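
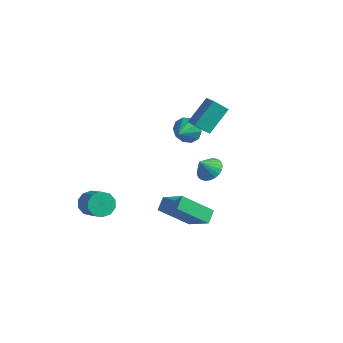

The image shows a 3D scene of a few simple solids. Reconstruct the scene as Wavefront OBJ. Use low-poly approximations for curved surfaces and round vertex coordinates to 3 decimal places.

v -1.807 2.86 1.206
v -1.004 2.288 1.737
v -1.509 4.344 2.355
v -0.706 3.772 2.885
v -1.074 3.248 0.515
v -0.271 2.676 1.045
v -0.776 4.732 1.663
v 0.027 4.16 2.194
v 0.042 2.181 -1.631
v 0.711 1.69 -1.644
v -0.322 1.659 -0.709
v 0.817 1.936 -1.463
v 0.805 2.22 -1.307
v 0.677 2.498 -1.2
v 0.452 2.727 -1.16
v 0.165 2.873 -1.19
v -0.141 2.914 -1.288
v -0.419 2.843 -1.438
v -0.627 2.672 -1.618
v -0.733 2.425 -1.799
v -0.721 2.142 -1.955
v -0.593 1.864 -2.061
v -0.368 1.634 -2.102
v -0.081 1.488 -2.071
v 0.225 1.447 -1.974
v 0.503 1.518 -1.823
v -2.133 3.333 -0.038
v -1.572 3.656 0.558
v -2.047 2.267 0.458
v -2.076 3.708 0.756
v -2.602 3.616 0.651
v -2.948 3.417 0.283
v -2.984 3.185 -0.208
v -2.695 3.011 -0.634
v -2.191 2.959 -0.833
v -1.665 3.051 -0.728
v -1.318 3.25 -0.359
v -1.283 3.482 0.132
v -4.418 -2.913 -2.805
v -4.011 -2.214 -2.762
v -2.775 -3.008 -1.572
v -3.182 -3.707 -1.615
v -4.358 -2.214 -2.401
v -3.122 -3.007 -1.211
v -4.727 -2.48 -2.194
v -3.491 -3.274 -1.005
v -4.979 -2.912 -2.221
v -3.743 -3.706 -1.031
v -5.017 -3.344 -2.47
v -3.781 -4.138 -1.281
v -4.825 -3.612 -2.848
v -3.589 -4.406 -1.658
v -4.478 -3.613 -3.209
v -3.242 -4.406 -2.019
v -4.109 -3.346 -3.415
v -2.873 -4.14 -2.226
v -3.857 -2.914 -3.389
v -2.621 -3.708 -2.199
v -3.819 -2.482 -3.139
v -2.583 -3.276 -1.95
v 0.525 -3.913 -0.011
v 1.922 -4.235 1.078
v 0.383 -3.167 0.392
v 1.779 -3.489 1.481
v 1.841 -2.911 -1.401
v 3.237 -3.233 -0.312
v 1.698 -2.165 -0.998
v 3.095 -2.487 0.091
f 2 4 1
f 5 2 1
f 1 4 3
f 3 5 1
f 2 8 4
f 6 2 5
f 6 8 2
f 4 8 3
f 7 5 3
f 3 8 7
f 7 6 5
f 8 6 7
f 10 9 12
f 10 12 11
f 12 9 13
f 12 13 11
f 13 9 14
f 13 14 11
f 14 9 15
f 14 15 11
f 15 9 16
f 15 16 11
f 16 9 17
f 16 17 11
f 17 9 18
f 17 18 11
f 18 9 19
f 18 19 11
f 19 9 20
f 19 20 11
f 20 9 21
f 20 21 11
f 21 9 22
f 21 22 11
f 22 9 23
f 22 23 11
f 23 9 24
f 23 24 11
f 24 9 25
f 24 25 11
f 25 9 26
f 25 26 11
f 26 9 10
f 26 10 11
f 28 27 30
f 28 30 29
f 30 27 31
f 30 31 29
f 31 27 32
f 31 32 29
f 32 27 33
f 32 33 29
f 33 27 34
f 33 34 29
f 34 27 35
f 34 35 29
f 35 27 36
f 35 36 29
f 36 27 37
f 36 37 29
f 37 27 38
f 37 38 29
f 38 27 28
f 38 28 29
f 40 39 43
f 40 43 41
f 41 43 44
f 41 44 42
f 43 39 45
f 43 45 44
f 44 45 46
f 44 46 42
f 45 39 47
f 45 47 46
f 46 47 48
f 46 48 42
f 47 39 49
f 47 49 48
f 48 49 50
f 48 50 42
f 49 39 51
f 49 51 50
f 50 51 52
f 50 52 42
f 51 39 53
f 51 53 52
f 52 53 54
f 52 54 42
f 53 39 55
f 53 55 54
f 54 55 56
f 54 56 42
f 55 39 57
f 55 57 56
f 56 57 58
f 56 58 42
f 57 39 59
f 57 59 58
f 58 59 60
f 58 60 42
f 59 39 40
f 59 40 60
f 60 40 41
f 60 41 42
f 62 64 61
f 65 62 61
f 61 64 63
f 63 65 61
f 62 68 64
f 66 62 65
f 66 68 62
f 64 68 63
f 67 65 63
f 63 68 67
f 67 66 65
f 68 66 67



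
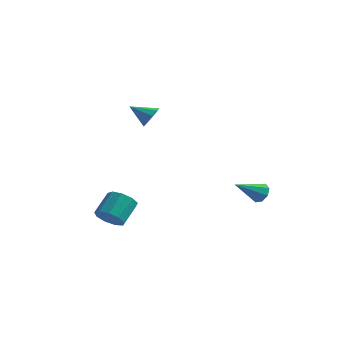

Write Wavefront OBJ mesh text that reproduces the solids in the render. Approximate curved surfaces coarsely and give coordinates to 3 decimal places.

v -2.425 2.384 1.86
v -2.052 1.868 2.196
v -3.495 2.056 2.54
v -2.022 2.291 2.448
v -2.18 2.756 2.425
v -2.452 3.048 2.137
v -2.712 3.029 1.719
v -2.838 2.708 1.367
v -2.77 2.236 1.245
v -2.541 1.833 1.411
v -2.258 1.688 1.787
v -1.744 -2.714 -3.183
v -1.217 -2.334 -3.683
v -1.149 -1.207 -2.758
v -1.676 -1.586 -2.257
v -1.743 -2.194 -3.816
v -1.676 -1.066 -2.891
v -2.27 -2.296 -3.653
v -2.202 -1.169 -2.728
v -2.55 -2.594 -3.269
v -2.483 -1.467 -2.344
v -2.453 -2.948 -2.845
v -2.386 -1.821 -1.92
v -2.024 -3.192 -2.579
v -1.957 -2.065 -1.654
v -1.464 -3.213 -2.595
v -1.397 -2.085 -1.67
v -1.035 -3 -2.886
v -0.967 -1.872 -1.961
v -0.937 -2.653 -3.316
v -0.869 -1.525 -2.391
v 2.66 4.579 -3.145
v 3.147 4.566 -2.714
v 1.86 3.301 -2.275
v 2.785 4.882 -2.583
v 2.35 5.02 -2.782
v 2.097 4.899 -3.192
v 2.173 4.591 -3.575
v 2.535 4.275 -3.706
v 2.97 4.137 -3.507
v 3.224 4.258 -3.097
f 2 1 4
f 2 4 3
f 4 1 5
f 4 5 3
f 5 1 6
f 5 6 3
f 6 1 7
f 6 7 3
f 7 1 8
f 7 8 3
f 8 1 9
f 8 9 3
f 9 1 10
f 9 10 3
f 10 1 11
f 10 11 3
f 11 1 2
f 11 2 3
f 13 12 16
f 13 16 14
f 14 16 17
f 14 17 15
f 16 12 18
f 16 18 17
f 17 18 19
f 17 19 15
f 18 12 20
f 18 20 19
f 19 20 21
f 19 21 15
f 20 12 22
f 20 22 21
f 21 22 23
f 21 23 15
f 22 12 24
f 22 24 23
f 23 24 25
f 23 25 15
f 24 12 26
f 24 26 25
f 25 26 27
f 25 27 15
f 26 12 28
f 26 28 27
f 27 28 29
f 27 29 15
f 28 12 30
f 28 30 29
f 29 30 31
f 29 31 15
f 30 12 13
f 30 13 31
f 31 13 14
f 31 14 15
f 33 32 35
f 33 35 34
f 35 32 36
f 35 36 34
f 36 32 37
f 36 37 34
f 37 32 38
f 37 38 34
f 38 32 39
f 38 39 34
f 39 32 40
f 39 40 34
f 40 32 41
f 40 41 34
f 41 32 33
f 41 33 34



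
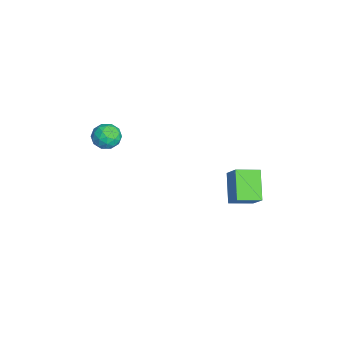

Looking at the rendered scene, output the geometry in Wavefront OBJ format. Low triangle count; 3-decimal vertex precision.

v -1.903 2.798 -1.226
v -1.136 3.077 -0.319
v -2.043 3.859 -1.433
v -1.276 4.138 -0.526
v -0.744 2.762 -2.194
v 0.023 3.041 -1.287
v -0.884 3.823 -2.401
v -0.117 4.102 -1.494
v -2.677 -1.871 0.25
v -2.143 -2.199 0.522
v -3.297 -2.161 1.118
v -2.763 -2.489 1.39
v -2.761 -1.807 1.351
v -2.378 -1.628 0.814
v -3.062 -2.732 0.826
v -2.679 -2.553 0.289
v -2.381 -2.732 0.878
v -2.195 -2.159 1.203
v -3.245 -2.201 0.437
v -3.059 -1.628 0.762
v -2.355 -2.01 0.31
v -3.085 -2.35 1.33
v -3.084 -1.949 1.307
v -2.77 -2.142 1.467
v -2.493 -1.674 0.481
v -2.179 -1.866 0.642
v -2.543 -1.636 1.128
v -3.261 -2.494 0.998
v -2.947 -2.686 1.159
v -2.67 -2.218 0.173
v -2.356 -2.411 0.333
v -2.897 -2.724 0.512
v -2.181 -2.515 0.679
v -2.546 -2.686 1.189
v -2.722 -2.829 0.858
v -2.496 -2.724 0.542
v -2.072 -2.179 0.87
v -2.437 -2.35 1.38
v -2.436 -1.949 1.357
v -2.21 -1.843 1.041
v -2.212 -2.492 1.079
v -3.003 -2.01 0.26
v -3.368 -2.181 0.77
v -3.23 -2.517 0.599
v -3.004 -2.411 0.283
v -2.894 -1.674 0.451
v -3.259 -1.845 0.961
v -2.944 -1.636 1.098
v -2.718 -1.531 0.782
v -3.228 -1.868 0.561
f 2 4 1
f 5 2 1
f 1 4 3
f 3 5 1
f 2 8 4
f 6 2 5
f 6 8 2
f 4 8 3
f 7 5 3
f 3 8 7
f 7 6 5
f 8 6 7
f 9 46 25
f 46 20 49
f 25 49 14
f 46 49 25
f 9 25 21
f 25 14 26
f 21 26 10
f 25 26 21
f 9 21 30
f 21 10 31
f 30 31 16
f 21 31 30
f 9 30 42
f 30 16 45
f 42 45 19
f 30 45 42
f 9 42 46
f 42 19 50
f 46 50 20
f 42 50 46
f 10 26 37
f 26 14 40
f 37 40 18
f 26 40 37
f 14 49 27
f 49 20 48
f 27 48 13
f 49 48 27
f 20 50 47
f 50 19 43
f 47 43 11
f 50 43 47
f 19 45 44
f 45 16 32
f 44 32 15
f 45 32 44
f 16 31 36
f 31 10 33
f 36 33 17
f 31 33 36
f 12 38 24
f 38 18 39
f 24 39 13
f 38 39 24
f 12 24 22
f 24 13 23
f 22 23 11
f 24 23 22
f 12 22 29
f 22 11 28
f 29 28 15
f 22 28 29
f 12 29 34
f 29 15 35
f 34 35 17
f 29 35 34
f 12 34 38
f 34 17 41
f 38 41 18
f 34 41 38
f 13 39 27
f 39 18 40
f 27 40 14
f 39 40 27
f 11 23 47
f 23 13 48
f 47 48 20
f 23 48 47
f 15 28 44
f 28 11 43
f 44 43 19
f 28 43 44
f 17 35 36
f 35 15 32
f 36 32 16
f 35 32 36
f 18 41 37
f 41 17 33
f 37 33 10
f 41 33 37



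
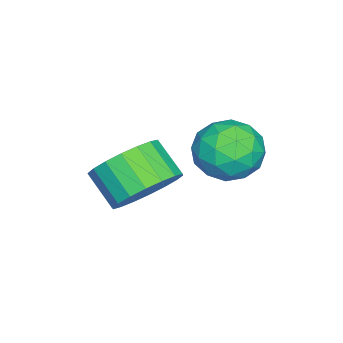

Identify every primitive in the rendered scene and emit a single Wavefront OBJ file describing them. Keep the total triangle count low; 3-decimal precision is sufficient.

v -0.468 -3.219 2.486
v 0.211 -3.015 3.134
v -0.234 -3.776 3.841
v -0.912 -3.981 3.194
v -0.101 -2.74 3.233
v -0.546 -3.501 3.94
v -0.486 -2.561 3.185
v -0.93 -3.322 3.892
v -0.867 -2.512 2.998
v -1.311 -3.273 3.705
v -1.169 -2.603 2.71
v -1.613 -3.364 3.417
v -1.332 -2.816 2.377
v -1.777 -3.577 3.084
v -1.324 -3.109 2.067
v -1.769 -3.87 2.774
v -1.146 -3.424 1.839
v -1.591 -4.185 2.546
v -0.834 -3.699 1.74
v -1.279 -4.46 2.447
v -0.45 -3.878 1.788
v -0.894 -4.639 2.495
v -0.069 -3.927 1.975
v -0.513 -4.688 2.682
v 0.233 -3.836 2.263
v -0.211 -4.597 2.97
v 0.397 -3.623 2.596
v -0.048 -4.384 3.303
v 0.389 -3.33 2.906
v -0.056 -4.091 3.613
v -2.132 -1.307 4.116
v -1.315 -0.991 3.819
v -2.105 -2.369 3.061
v -1.288 -2.053 2.764
v -1.351 -2.47 3.588
v -1.368 -1.813 4.24
v -2.052 -1.547 2.64
v -2.069 -0.89 3.292
v -1.266 -1.139 2.907
v -0.832 -1.71 3.492
v -2.588 -1.65 3.388
v -2.154 -2.221 3.973
v -1.726 -1.056 4.06
v -1.694 -2.304 2.82
v -1.731 -2.549 3.304
v -1.251 -2.363 3.129
v -1.757 -1.539 4.307
v -1.277 -1.353 4.133
v -1.298 -2.223 3.997
v -2.143 -2.007 2.747
v -1.663 -1.821 2.573
v -2.169 -0.997 3.751
v -1.689 -0.811 3.576
v -2.122 -1.137 2.883
v -1.217 -0.957 3.349
v -1.201 -1.581 2.729
v -1.65 -1.284 2.657
v -1.66 -0.898 3.04
v -0.962 -1.292 3.693
v -0.946 -1.917 3.073
v -0.983 -2.162 3.558
v -0.993 -1.776 3.941
v -0.933 -1.379 3.157
v -2.474 -1.443 3.807
v -2.458 -2.068 3.187
v -2.427 -1.584 2.939
v -2.437 -1.198 3.322
v -2.219 -1.779 4.151
v -2.203 -2.403 3.531
v -1.76 -2.462 3.84
v -1.77 -2.076 4.223
v -2.487 -1.981 3.723
f 2 1 5
f 2 5 3
f 3 5 6
f 3 6 4
f 5 1 7
f 5 7 6
f 6 7 8
f 6 8 4
f 7 1 9
f 7 9 8
f 8 9 10
f 8 10 4
f 9 1 11
f 9 11 10
f 10 11 12
f 10 12 4
f 11 1 13
f 11 13 12
f 12 13 14
f 12 14 4
f 13 1 15
f 13 15 14
f 14 15 16
f 14 16 4
f 15 1 17
f 15 17 16
f 16 17 18
f 16 18 4
f 17 1 19
f 17 19 18
f 18 19 20
f 18 20 4
f 19 1 21
f 19 21 20
f 20 21 22
f 20 22 4
f 21 1 23
f 21 23 22
f 22 23 24
f 22 24 4
f 23 1 25
f 23 25 24
f 24 25 26
f 24 26 4
f 25 1 27
f 25 27 26
f 26 27 28
f 26 28 4
f 27 1 29
f 27 29 28
f 28 29 30
f 28 30 4
f 29 1 2
f 29 2 30
f 30 2 3
f 30 3 4
f 31 68 47
f 68 42 71
f 47 71 36
f 68 71 47
f 31 47 43
f 47 36 48
f 43 48 32
f 47 48 43
f 31 43 52
f 43 32 53
f 52 53 38
f 43 53 52
f 31 52 64
f 52 38 67
f 64 67 41
f 52 67 64
f 31 64 68
f 64 41 72
f 68 72 42
f 64 72 68
f 32 48 59
f 48 36 62
f 59 62 40
f 48 62 59
f 36 71 49
f 71 42 70
f 49 70 35
f 71 70 49
f 42 72 69
f 72 41 65
f 69 65 33
f 72 65 69
f 41 67 66
f 67 38 54
f 66 54 37
f 67 54 66
f 38 53 58
f 53 32 55
f 58 55 39
f 53 55 58
f 34 60 46
f 60 40 61
f 46 61 35
f 60 61 46
f 34 46 44
f 46 35 45
f 44 45 33
f 46 45 44
f 34 44 51
f 44 33 50
f 51 50 37
f 44 50 51
f 34 51 56
f 51 37 57
f 56 57 39
f 51 57 56
f 34 56 60
f 56 39 63
f 60 63 40
f 56 63 60
f 35 61 49
f 61 40 62
f 49 62 36
f 61 62 49
f 33 45 69
f 45 35 70
f 69 70 42
f 45 70 69
f 37 50 66
f 50 33 65
f 66 65 41
f 50 65 66
f 39 57 58
f 57 37 54
f 58 54 38
f 57 54 58
f 40 63 59
f 63 39 55
f 59 55 32
f 63 55 59



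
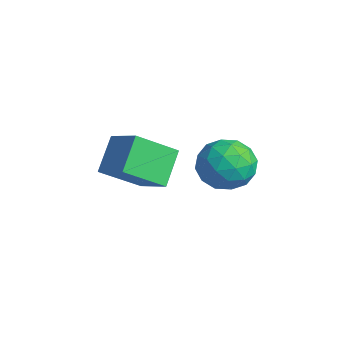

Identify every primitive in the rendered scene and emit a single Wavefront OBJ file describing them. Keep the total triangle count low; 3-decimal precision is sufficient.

v -1.15 -1.37 -0.793
v -0.715 -1.878 -0.572
v -1.545 -2.062 -1.608
v -1.11 -2.57 -1.387
v -1.655 -2.374 -0.986
v -1.411 -1.946 -0.482
v -0.849 -1.994 -1.698
v -0.605 -1.566 -1.194
v -0.529 -2.264 -1.131
v -1.027 -2.498 -0.691
v -1.233 -1.442 -1.489
v -1.731 -1.676 -1.049
v -0.898 -1.563 -0.611
v -1.362 -2.377 -1.569
v -1.682 -2.261 -1.333
v -1.426 -2.56 -1.204
v -1.307 -1.603 -0.558
v -1.051 -1.902 -0.428
v -1.603 -2.193 -0.672
v -1.209 -2.038 -1.752
v -0.953 -2.337 -1.622
v -0.834 -1.38 -0.976
v -0.578 -1.679 -0.847
v -0.657 -1.747 -1.508
v -0.533 -2.089 -0.81
v -0.765 -2.496 -1.289
v -0.612 -2.157 -1.472
v -0.469 -1.905 -1.175
v -0.826 -2.227 -0.551
v -1.058 -2.633 -1.03
v -1.378 -2.518 -0.794
v -1.234 -2.266 -0.498
v -0.716 -2.453 -0.88
v -1.202 -1.307 -1.15
v -1.434 -1.713 -1.629
v -1.026 -1.674 -1.682
v -0.882 -1.422 -1.386
v -1.495 -1.444 -0.891
v -1.727 -1.851 -1.37
v -1.791 -2.035 -1.005
v -1.648 -1.783 -0.708
v -1.544 -1.487 -1.3
v -3.923 -2.256 -2.269
v -4.092 -3.228 -1.569
v -3.069 -2.07 -1.804
v -3.238 -3.042 -1.104
v -3.422 -2.838 -2.956
v -3.591 -3.81 -2.256
v -2.568 -2.652 -2.491
v -2.737 -3.624 -1.791
f 1 38 17
f 38 12 41
f 17 41 6
f 38 41 17
f 1 17 13
f 17 6 18
f 13 18 2
f 17 18 13
f 1 13 22
f 13 2 23
f 22 23 8
f 13 23 22
f 1 22 34
f 22 8 37
f 34 37 11
f 22 37 34
f 1 34 38
f 34 11 42
f 38 42 12
f 34 42 38
f 2 18 29
f 18 6 32
f 29 32 10
f 18 32 29
f 6 41 19
f 41 12 40
f 19 40 5
f 41 40 19
f 12 42 39
f 42 11 35
f 39 35 3
f 42 35 39
f 11 37 36
f 37 8 24
f 36 24 7
f 37 24 36
f 8 23 28
f 23 2 25
f 28 25 9
f 23 25 28
f 4 30 16
f 30 10 31
f 16 31 5
f 30 31 16
f 4 16 14
f 16 5 15
f 14 15 3
f 16 15 14
f 4 14 21
f 14 3 20
f 21 20 7
f 14 20 21
f 4 21 26
f 21 7 27
f 26 27 9
f 21 27 26
f 4 26 30
f 26 9 33
f 30 33 10
f 26 33 30
f 5 31 19
f 31 10 32
f 19 32 6
f 31 32 19
f 3 15 39
f 15 5 40
f 39 40 12
f 15 40 39
f 7 20 36
f 20 3 35
f 36 35 11
f 20 35 36
f 9 27 28
f 27 7 24
f 28 24 8
f 27 24 28
f 10 33 29
f 33 9 25
f 29 25 2
f 33 25 29
f 44 46 43
f 47 44 43
f 43 46 45
f 45 47 43
f 44 50 46
f 48 44 47
f 48 50 44
f 46 50 45
f 49 47 45
f 45 50 49
f 49 48 47
f 50 48 49



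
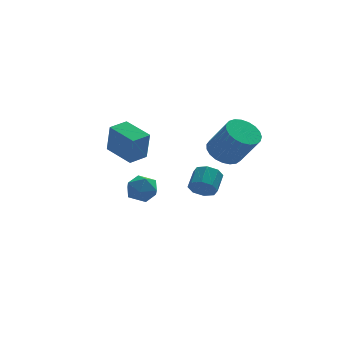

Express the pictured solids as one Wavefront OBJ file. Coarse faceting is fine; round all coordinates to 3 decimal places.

v 2.532 -1.873 1.689
v 3.293 -2.29 1.134
v 4.089 -3.184 2.896
v 3.328 -2.767 3.451
v 3.463 -1.913 1.249
v 4.258 -2.807 3.011
v 3.471 -1.53 1.439
v 4.266 -2.424 3.201
v 3.317 -1.206 1.673
v 4.112 -2.1 3.435
v 3.027 -0.997 1.91
v 3.823 -1.891 3.672
v 2.652 -0.94 2.108
v 3.447 -1.834 3.87
v 2.256 -1.044 2.234
v 3.051 -1.938 3.996
v 1.908 -1.291 2.266
v 2.703 -2.185 4.028
v 1.668 -1.639 2.198
v 2.463 -2.533 3.96
v 1.577 -2.028 2.042
v 2.372 -2.922 3.804
v 1.651 -2.389 1.825
v 2.447 -3.283 3.587
v 1.878 -2.662 1.584
v 2.674 -3.556 3.346
v 2.218 -2.798 1.362
v 3.013 -3.692 3.124
v 2.612 -2.774 1.196
v 3.408 -3.668 2.958
v 2.993 -2.594 1.115
v 3.788 -3.488 2.877
v -3.318 -0.577 1.901
v -3.214 -0.924 3.624
v -2.339 -0.015 1.956
v -2.235 -0.362 3.678
v -2.425 -2.098 1.542
v -2.321 -2.445 3.264
v -1.446 -1.536 1.596
v -1.342 -1.883 3.319
v -1.286 4.323 -3.641
v -0.289 4.513 -3.736
v -0.951 2.747 -3.284
v 0.046 2.937 -3.379
v -0.477 3.333 -2.598
v -0.684 4.307 -2.818
v -0.556 2.953 -4.202
v -0.763 3.927 -4.422
v 0.162 3.667 -4.082
v 0.212 3.902 -3.091
v -1.452 3.358 -3.929
v -1.402 3.593 -2.938
v 0.944 -3.764 0.112
v 1.326 -4.261 0.576
v 1.858 -3.313 1.153
v 1.476 -2.816 0.688
v 1.632 -4.13 0.08
v 2.163 -3.182 0.657
v 1.535 -3.786 -0.397
v 2.066 -2.838 0.179
v 1.092 -3.428 -0.577
v 1.623 -2.48 -0
v 0.562 -3.267 -0.353
v 1.094 -2.319 0.224
v 0.257 -3.398 0.143
v 0.788 -2.45 0.72
v 0.354 -3.742 0.621
v 0.885 -2.794 1.197
v 0.797 -4.1 0.8
v 1.328 -3.152 1.377
f 2 1 5
f 2 5 3
f 3 5 6
f 3 6 4
f 5 1 7
f 5 7 6
f 6 7 8
f 6 8 4
f 7 1 9
f 7 9 8
f 8 9 10
f 8 10 4
f 9 1 11
f 9 11 10
f 10 11 12
f 10 12 4
f 11 1 13
f 11 13 12
f 12 13 14
f 12 14 4
f 13 1 15
f 13 15 14
f 14 15 16
f 14 16 4
f 15 1 17
f 15 17 16
f 16 17 18
f 16 18 4
f 17 1 19
f 17 19 18
f 18 19 20
f 18 20 4
f 19 1 21
f 19 21 20
f 20 21 22
f 20 22 4
f 21 1 23
f 21 23 22
f 22 23 24
f 22 24 4
f 23 1 25
f 23 25 24
f 24 25 26
f 24 26 4
f 25 1 27
f 25 27 26
f 26 27 28
f 26 28 4
f 27 1 29
f 27 29 28
f 28 29 30
f 28 30 4
f 29 1 31
f 29 31 30
f 30 31 32
f 30 32 4
f 31 1 2
f 31 2 32
f 32 2 3
f 32 3 4
f 34 36 33
f 37 34 33
f 33 36 35
f 35 37 33
f 34 40 36
f 38 34 37
f 38 40 34
f 36 40 35
f 39 37 35
f 35 40 39
f 39 38 37
f 40 38 39
f 41 52 46
f 41 46 42
f 41 42 48
f 41 48 51
f 41 51 52
f 42 46 50
f 46 52 45
f 52 51 43
f 51 48 47
f 48 42 49
f 44 50 45
f 44 45 43
f 44 43 47
f 44 47 49
f 44 49 50
f 45 50 46
f 43 45 52
f 47 43 51
f 49 47 48
f 50 49 42
f 54 53 57
f 54 57 55
f 55 57 58
f 55 58 56
f 57 53 59
f 57 59 58
f 58 59 60
f 58 60 56
f 59 53 61
f 59 61 60
f 60 61 62
f 60 62 56
f 61 53 63
f 61 63 62
f 62 63 64
f 62 64 56
f 63 53 65
f 63 65 64
f 64 65 66
f 64 66 56
f 65 53 67
f 65 67 66
f 66 67 68
f 66 68 56
f 67 53 69
f 67 69 68
f 68 69 70
f 68 70 56
f 69 53 54
f 69 54 70
f 70 54 55
f 70 55 56



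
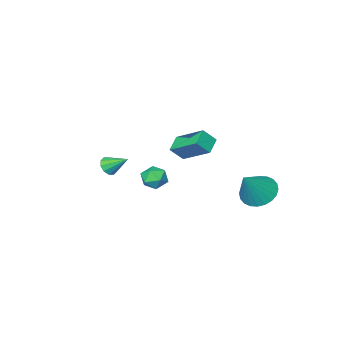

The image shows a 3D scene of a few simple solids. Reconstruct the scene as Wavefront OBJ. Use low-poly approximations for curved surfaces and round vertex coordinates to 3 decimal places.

v -2.718 -2.736 -1.38
v -3.172 -1.026 -0.286
v -1.908 -2.22 -1.851
v -2.362 -0.51 -0.757
v -2.078 -3.05 -0.623
v -2.532 -1.34 0.471
v -1.268 -2.534 -1.094
v -1.722 -0.824 -0
v 1.559 -4.007 -2.049
v 1.945 -4.18 -1.596
v 1.061 -2.973 -1.231
v 2.126 -3.921 -1.813
v 2.09 -3.695 -2.121
v 1.851 -3.589 -2.401
v 1.501 -3.642 -2.547
v 1.173 -3.835 -2.502
v 0.992 -4.094 -2.285
v 1.028 -4.32 -1.977
v 1.267 -4.426 -1.697
v 1.617 -4.373 -1.551
v -2.782 3.004 -2.12
v -1.948 2.898 -2.765
v -1.538 3.316 -0.56
v -2.018 3.305 -2.79
v -2.205 3.666 -2.713
v -2.48 3.926 -2.546
v -2.801 4.046 -2.314
v -3.119 4.007 -2.053
v -3.385 3.815 -1.801
v -3.56 3.5 -1.598
v -3.617 3.109 -1.475
v -3.547 2.703 -1.45
v -3.36 2.342 -1.527
v -3.085 2.082 -1.694
v -2.764 1.962 -1.926
v -2.446 2.001 -2.187
v -2.179 2.192 -2.439
v -2.004 2.507 -2.641
v 2.5 2.583 0.18
v 3.181 2.515 -0.143
v 2.759 1.645 0.923
v 3.44 1.577 0.6
v 3.284 2.18 1.03
v 3.124 2.76 0.571
v 2.816 1.4 0.209
v 2.656 1.98 -0.25
v 3.377 1.784 -0.125
v 3.666 2.266 0.382
v 2.274 1.894 0.398
v 2.563 2.376 0.905
f 2 4 1
f 5 2 1
f 1 4 3
f 3 5 1
f 2 8 4
f 6 2 5
f 6 8 2
f 4 8 3
f 7 5 3
f 3 8 7
f 7 6 5
f 8 6 7
f 10 9 12
f 10 12 11
f 12 9 13
f 12 13 11
f 13 9 14
f 13 14 11
f 14 9 15
f 14 15 11
f 15 9 16
f 15 16 11
f 16 9 17
f 16 17 11
f 17 9 18
f 17 18 11
f 18 9 19
f 18 19 11
f 19 9 20
f 19 20 11
f 20 9 10
f 20 10 11
f 22 21 24
f 22 24 23
f 24 21 25
f 24 25 23
f 25 21 26
f 25 26 23
f 26 21 27
f 26 27 23
f 27 21 28
f 27 28 23
f 28 21 29
f 28 29 23
f 29 21 30
f 29 30 23
f 30 21 31
f 30 31 23
f 31 21 32
f 31 32 23
f 32 21 33
f 32 33 23
f 33 21 34
f 33 34 23
f 34 21 35
f 34 35 23
f 35 21 36
f 35 36 23
f 36 21 37
f 36 37 23
f 37 21 38
f 37 38 23
f 38 21 22
f 38 22 23
f 39 50 44
f 39 44 40
f 39 40 46
f 39 46 49
f 39 49 50
f 40 44 48
f 44 50 43
f 50 49 41
f 49 46 45
f 46 40 47
f 42 48 43
f 42 43 41
f 42 41 45
f 42 45 47
f 42 47 48
f 43 48 44
f 41 43 50
f 45 41 49
f 47 45 46
f 48 47 40



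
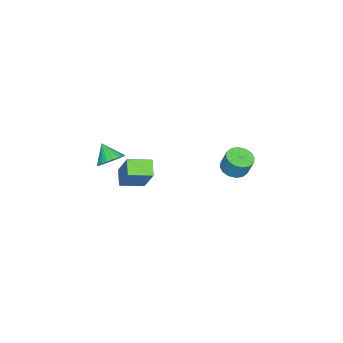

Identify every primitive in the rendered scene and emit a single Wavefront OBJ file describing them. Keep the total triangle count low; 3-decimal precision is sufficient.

v 0.883 -3.279 0.04
v 1.736 -2.395 1.793
v 0.143 -2.08 -0.204
v 0.996 -1.196 1.548
v 1.724 -2.884 -0.568
v 2.577 -2 1.184
v 0.984 -1.685 -0.813
v 1.837 -0.801 0.94
v 1.592 3.715 2.67
v 2.371 3.68 2.544
v 2.567 4.09 3.644
v 1.788 4.125 3.77
v 2.261 4.055 2.424
v 2.457 4.465 3.524
v 1.972 4.339 2.37
v 2.168 4.749 3.47
v 1.581 4.456 2.396
v 1.777 4.866 3.496
v 1.193 4.374 2.496
v 1.389 4.784 3.596
v 0.912 4.116 2.642
v 1.108 4.526 3.742
v 0.813 3.75 2.796
v 1.009 4.16 3.896
v 0.923 3.375 2.916
v 1.119 3.785 4.016
v 1.212 3.091 2.97
v 1.408 3.501 4.07
v 1.603 2.974 2.944
v 1.799 3.384 4.044
v 1.991 3.056 2.844
v 2.187 3.466 3.944
v 2.272 3.314 2.698
v 2.468 3.724 3.798
v 1.456 -3.448 1.179
v 2.178 -3.387 1.624
v 0.964 -4.212 2.081
v 1.972 -3.099 1.757
v 1.665 -2.879 1.775
v 1.316 -2.772 1.675
v 0.995 -2.799 1.477
v 0.765 -2.955 1.22
v 0.672 -3.208 0.955
v 0.734 -3.509 0.734
v 0.94 -3.798 0.601
v 1.247 -4.017 0.583
v 1.596 -4.124 0.683
v 1.917 -4.097 0.881
v 2.147 -3.942 1.138
v 2.24 -3.688 1.403
f 2 4 1
f 5 2 1
f 1 4 3
f 3 5 1
f 2 8 4
f 6 2 5
f 6 8 2
f 4 8 3
f 7 5 3
f 3 8 7
f 7 6 5
f 8 6 7
f 10 9 13
f 10 13 11
f 11 13 14
f 11 14 12
f 13 9 15
f 13 15 14
f 14 15 16
f 14 16 12
f 15 9 17
f 15 17 16
f 16 17 18
f 16 18 12
f 17 9 19
f 17 19 18
f 18 19 20
f 18 20 12
f 19 9 21
f 19 21 20
f 20 21 22
f 20 22 12
f 21 9 23
f 21 23 22
f 22 23 24
f 22 24 12
f 23 9 25
f 23 25 24
f 24 25 26
f 24 26 12
f 25 9 27
f 25 27 26
f 26 27 28
f 26 28 12
f 27 9 29
f 27 29 28
f 28 29 30
f 28 30 12
f 29 9 31
f 29 31 30
f 30 31 32
f 30 32 12
f 31 9 33
f 31 33 32
f 32 33 34
f 32 34 12
f 33 9 10
f 33 10 34
f 34 10 11
f 34 11 12
f 36 35 38
f 36 38 37
f 38 35 39
f 38 39 37
f 39 35 40
f 39 40 37
f 40 35 41
f 40 41 37
f 41 35 42
f 41 42 37
f 42 35 43
f 42 43 37
f 43 35 44
f 43 44 37
f 44 35 45
f 44 45 37
f 45 35 46
f 45 46 37
f 46 35 47
f 46 47 37
f 47 35 48
f 47 48 37
f 48 35 49
f 48 49 37
f 49 35 50
f 49 50 37
f 50 35 36
f 50 36 37



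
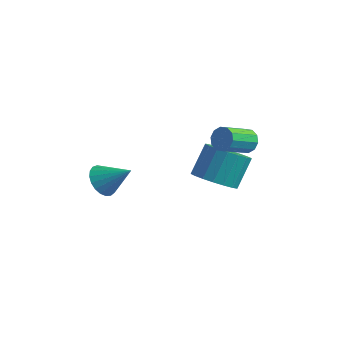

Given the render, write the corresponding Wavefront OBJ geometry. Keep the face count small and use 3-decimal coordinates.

v -4.427 -2.184 2.34
v -4.004 -1.99 1.701
v -3.293 -1.816 3.2
v -4.152 -1.706 1.774
v -4.347 -1.505 1.945
v -4.556 -1.42 2.184
v -4.743 -1.468 2.45
v -4.875 -1.64 2.697
v -4.929 -1.906 2.882
v -4.897 -2.22 2.974
v -4.783 -2.527 2.955
v -4.608 -2.776 2.831
v -4.401 -2.922 2.621
v -4.199 -2.94 2.363
v -4.036 -2.828 2.101
v -3.941 -2.604 1.88
v -3.93 -2.308 1.738
v -2.021 1.95 1.043
v -1.535 1.211 1.57
v -1.513 2.151 2.865
v -1.999 2.89 2.337
v -1.189 1.452 1.39
v -1.167 2.391 2.685
v -1.008 1.791 1.14
v -0.986 2.731 2.435
v -1.028 2.162 0.872
v -1.005 3.102 2.166
v -1.244 2.491 0.637
v -1.222 3.431 1.932
v -1.614 2.713 0.482
v -1.592 3.652 1.777
v -2.065 2.783 0.439
v -2.043 3.723 1.734
v -2.507 2.689 0.515
v -2.485 3.629 1.81
v -2.853 2.449 0.695
v -2.831 3.388 1.99
v -3.034 2.109 0.945
v -3.012 3.049 2.24
v -3.015 1.738 1.214
v -2.992 2.678 2.508
v -2.798 1.409 1.448
v -2.776 2.349 2.743
v -2.428 1.188 1.603
v -2.406 2.127 2.898
v -1.977 1.117 1.646
v -1.955 2.057 2.941
v -1.2 3.026 3.195
v -0.909 2.724 2.752
v -1.229 1.432 3.422
v -1.52 1.734 3.865
v -0.659 2.802 3.023
v -0.979 1.511 3.693
v -0.615 2.966 3.36
v -0.936 1.674 4.03
v -0.795 3.153 3.634
v -1.116 1.861 4.303
v -1.129 3.291 3.74
v -1.45 1.999 4.41
v -1.491 3.328 3.638
v -1.811 2.036 4.308
v -1.741 3.249 3.367
v -2.061 1.958 4.037
v -1.784 3.086 3.03
v -2.105 1.794 3.7
v -1.604 2.899 2.757
v -1.925 1.607 3.426
v -1.27 2.761 2.65
v -1.591 1.469 3.32
f 2 1 4
f 2 4 3
f 4 1 5
f 4 5 3
f 5 1 6
f 5 6 3
f 6 1 7
f 6 7 3
f 7 1 8
f 7 8 3
f 8 1 9
f 8 9 3
f 9 1 10
f 9 10 3
f 10 1 11
f 10 11 3
f 11 1 12
f 11 12 3
f 12 1 13
f 12 13 3
f 13 1 14
f 13 14 3
f 14 1 15
f 14 15 3
f 15 1 16
f 15 16 3
f 16 1 17
f 16 17 3
f 17 1 2
f 17 2 3
f 19 18 22
f 19 22 20
f 20 22 23
f 20 23 21
f 22 18 24
f 22 24 23
f 23 24 25
f 23 25 21
f 24 18 26
f 24 26 25
f 25 26 27
f 25 27 21
f 26 18 28
f 26 28 27
f 27 28 29
f 27 29 21
f 28 18 30
f 28 30 29
f 29 30 31
f 29 31 21
f 30 18 32
f 30 32 31
f 31 32 33
f 31 33 21
f 32 18 34
f 32 34 33
f 33 34 35
f 33 35 21
f 34 18 36
f 34 36 35
f 35 36 37
f 35 37 21
f 36 18 38
f 36 38 37
f 37 38 39
f 37 39 21
f 38 18 40
f 38 40 39
f 39 40 41
f 39 41 21
f 40 18 42
f 40 42 41
f 41 42 43
f 41 43 21
f 42 18 44
f 42 44 43
f 43 44 45
f 43 45 21
f 44 18 46
f 44 46 45
f 45 46 47
f 45 47 21
f 46 18 19
f 46 19 47
f 47 19 20
f 47 20 21
f 49 48 52
f 49 52 50
f 50 52 53
f 50 53 51
f 52 48 54
f 52 54 53
f 53 54 55
f 53 55 51
f 54 48 56
f 54 56 55
f 55 56 57
f 55 57 51
f 56 48 58
f 56 58 57
f 57 58 59
f 57 59 51
f 58 48 60
f 58 60 59
f 59 60 61
f 59 61 51
f 60 48 62
f 60 62 61
f 61 62 63
f 61 63 51
f 62 48 64
f 62 64 63
f 63 64 65
f 63 65 51
f 64 48 66
f 64 66 65
f 65 66 67
f 65 67 51
f 66 48 68
f 66 68 67
f 67 68 69
f 67 69 51
f 68 48 49
f 68 49 69
f 69 49 50
f 69 50 51



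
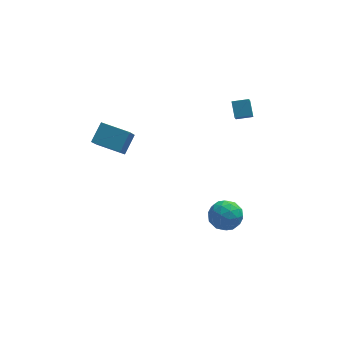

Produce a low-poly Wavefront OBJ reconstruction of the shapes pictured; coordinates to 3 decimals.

v 3.621 1.032 2.053
v 3.46 0.439 2.725
v 3.565 1.764 2.686
v 3.404 1.172 3.358
v 4.476 0.968 2.202
v 4.315 0.376 2.874
v 4.42 1.701 2.835
v 4.259 1.108 3.507
v 2.535 -2.169 -2.231
v 3.192 -2.799 -2.398
v 1.948 -3.061 -1.182
v 2.605 -3.691 -1.349
v 2.826 -2.886 -0.949
v 3.189 -2.335 -1.598
v 1.951 -3.525 -1.982
v 2.314 -2.974 -2.631
v 2.831 -3.637 -2.245
v 3.372 -3.242 -1.606
v 1.768 -2.618 -1.974
v 2.309 -2.223 -1.335
v 2.915 -2.406 -2.407
v 2.225 -3.454 -1.173
v 2.355 -2.982 -0.938
v 2.741 -3.352 -1.037
v 2.913 -2.133 -1.936
v 3.3 -2.503 -2.034
v 3.084 -2.555 -1.183
v 1.84 -3.357 -1.546
v 2.227 -3.727 -1.644
v 2.399 -2.508 -2.543
v 2.785 -2.878 -2.642
v 2.056 -3.305 -2.397
v 3.089 -3.268 -2.415
v 2.744 -3.793 -1.798
v 2.36 -3.695 -2.17
v 2.573 -3.371 -2.552
v 3.407 -3.036 -2.039
v 3.062 -3.561 -1.423
v 3.192 -3.088 -1.188
v 3.405 -2.764 -1.569
v 3.195 -3.529 -1.949
v 2.078 -2.299 -2.157
v 1.733 -2.824 -1.541
v 1.735 -3.096 -2.011
v 1.948 -2.772 -2.392
v 2.396 -2.067 -1.782
v 2.051 -2.592 -1.165
v 2.567 -2.489 -1.028
v 2.78 -2.165 -1.41
v 1.945 -2.331 -1.631
v -3.406 -0.038 1.823
v -3.71 -0.919 2.881
v -2.846 0.702 2.6
v -3.15 -0.179 3.658
v -2.09 -0.781 1.582
v -2.394 -1.662 2.64
v -1.53 -0.041 2.359
v -1.834 -0.922 3.417
f 2 4 1
f 5 2 1
f 1 4 3
f 3 5 1
f 2 8 4
f 6 2 5
f 6 8 2
f 4 8 3
f 7 5 3
f 3 8 7
f 7 6 5
f 8 6 7
f 9 46 25
f 46 20 49
f 25 49 14
f 46 49 25
f 9 25 21
f 25 14 26
f 21 26 10
f 25 26 21
f 9 21 30
f 21 10 31
f 30 31 16
f 21 31 30
f 9 30 42
f 30 16 45
f 42 45 19
f 30 45 42
f 9 42 46
f 42 19 50
f 46 50 20
f 42 50 46
f 10 26 37
f 26 14 40
f 37 40 18
f 26 40 37
f 14 49 27
f 49 20 48
f 27 48 13
f 49 48 27
f 20 50 47
f 50 19 43
f 47 43 11
f 50 43 47
f 19 45 44
f 45 16 32
f 44 32 15
f 45 32 44
f 16 31 36
f 31 10 33
f 36 33 17
f 31 33 36
f 12 38 24
f 38 18 39
f 24 39 13
f 38 39 24
f 12 24 22
f 24 13 23
f 22 23 11
f 24 23 22
f 12 22 29
f 22 11 28
f 29 28 15
f 22 28 29
f 12 29 34
f 29 15 35
f 34 35 17
f 29 35 34
f 12 34 38
f 34 17 41
f 38 41 18
f 34 41 38
f 13 39 27
f 39 18 40
f 27 40 14
f 39 40 27
f 11 23 47
f 23 13 48
f 47 48 20
f 23 48 47
f 15 28 44
f 28 11 43
f 44 43 19
f 28 43 44
f 17 35 36
f 35 15 32
f 36 32 16
f 35 32 36
f 18 41 37
f 41 17 33
f 37 33 10
f 41 33 37
f 52 54 51
f 55 52 51
f 51 54 53
f 53 55 51
f 52 58 54
f 56 52 55
f 56 58 52
f 54 58 53
f 57 55 53
f 53 58 57
f 57 56 55
f 58 56 57



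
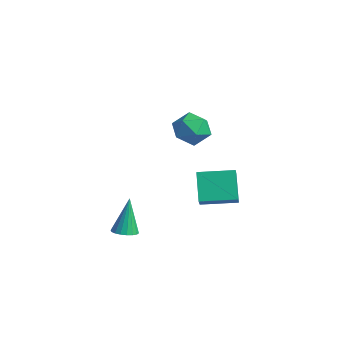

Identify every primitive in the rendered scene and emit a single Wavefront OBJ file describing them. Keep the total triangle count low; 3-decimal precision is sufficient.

v -1.755 -2.964 -3.929
v -1.059 -2.949 -3.793
v -2.165 -2.376 -1.891
v -1.118 -2.654 -3.89
v -1.303 -2.42 -3.995
v -1.579 -2.295 -4.086
v -1.889 -2.302 -4.147
v -2.172 -2.44 -4.164
v -2.373 -2.682 -4.135
v -2.452 -2.979 -4.064
v -2.393 -3.274 -3.967
v -2.207 -3.508 -3.863
v -1.932 -3.633 -3.771
v -1.622 -3.627 -3.711
v -1.339 -3.488 -3.694
v -1.137 -3.247 -3.723
v -2.315 1.996 -3.835
v -3.448 2.659 -2.42
v -3.014 2.575 -4.666
v -4.147 3.237 -3.25
v -1.133 3.663 -3.67
v -2.266 4.325 -2.254
v -1.832 4.241 -4.5
v -2.965 4.904 -3.085
v -1.763 2.085 2.473
v -0.813 1.675 2.06
v -2.467 0.425 2.5
v -1.517 0.015 2.087
v -1.545 0.418 3.126
v -1.11 1.444 3.109
v -2.17 0.656 1.451
v -1.735 1.682 1.434
v -1.064 0.792 1.428
v -0.678 0.645 2.463
v -2.602 1.455 2.097
v -2.216 1.308 3.132
f 2 1 4
f 2 4 3
f 4 1 5
f 4 5 3
f 5 1 6
f 5 6 3
f 6 1 7
f 6 7 3
f 7 1 8
f 7 8 3
f 8 1 9
f 8 9 3
f 9 1 10
f 9 10 3
f 10 1 11
f 10 11 3
f 11 1 12
f 11 12 3
f 12 1 13
f 12 13 3
f 13 1 14
f 13 14 3
f 14 1 15
f 14 15 3
f 15 1 16
f 15 16 3
f 16 1 2
f 16 2 3
f 18 20 17
f 21 18 17
f 17 20 19
f 19 21 17
f 18 24 20
f 22 18 21
f 22 24 18
f 20 24 19
f 23 21 19
f 19 24 23
f 23 22 21
f 24 22 23
f 25 36 30
f 25 30 26
f 25 26 32
f 25 32 35
f 25 35 36
f 26 30 34
f 30 36 29
f 36 35 27
f 35 32 31
f 32 26 33
f 28 34 29
f 28 29 27
f 28 27 31
f 28 31 33
f 28 33 34
f 29 34 30
f 27 29 36
f 31 27 35
f 33 31 32
f 34 33 26



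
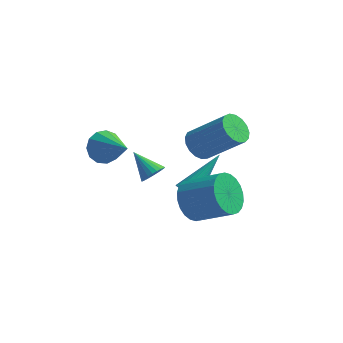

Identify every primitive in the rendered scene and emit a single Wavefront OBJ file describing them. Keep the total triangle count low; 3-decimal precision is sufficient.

v 2.07 2.606 -3.676
v 2.55 2.535 -3.913
v 2.93 4.094 -2.384
v 2.45 2.708 -4.046
v 2.275 2.861 -4.106
v 2.059 2.964 -4.081
v 1.846 2.996 -3.975
v 1.676 2.95 -3.811
v 1.585 2.837 -3.619
v 1.59 2.678 -3.439
v 1.69 2.504 -3.306
v 1.865 2.351 -3.247
v 2.081 2.248 -3.272
v 2.295 2.217 -3.377
v 2.464 2.262 -3.542
v 2.555 2.375 -3.733
v 0.897 2.065 -2.476
v 1.224 2.011 -2.037
v -0.037 2.515 -1.724
v 1.27 2.211 -2.099
v 1.26 2.389 -2.218
v 1.194 2.517 -2.377
v 1.083 2.577 -2.551
v 0.944 2.559 -2.713
v 0.797 2.466 -2.839
v 0.666 2.311 -2.91
v 0.57 2.119 -2.915
v 0.523 1.919 -2.852
v 0.534 1.741 -2.733
v 0.6 1.613 -2.574
v 0.711 1.553 -2.4
v 0.85 1.571 -2.238
v 0.996 1.664 -2.112
v 1.128 1.819 -2.041
v 0.079 -1.084 1.288
v 0.51 -1.051 0.7
v 1.241 -1.916 2.092
v 0.594 -0.716 0.924
v 0.515 -0.499 1.264
v 0.297 -0.467 1.611
v 0.01 -0.631 1.856
v -0.255 -0.939 1.921
v -0.414 -1.293 1.784
v -0.416 -1.58 1.49
v -0.262 -1.71 1.132
v 0.001 -1.641 0.823
v 0.289 -1.395 0.662
v 2.54 2.506 -0.697
v 2.973 2.229 -1.187
v 4.434 2.156 0.148
v 4 2.434 0.637
v 3.019 2.564 -1.218
v 4.479 2.491 0.117
v 2.955 2.886 -1.131
v 4.415 2.813 0.204
v 2.796 3.121 -0.944
v 4.256 3.048 0.391
v 2.578 3.215 -0.701
v 4.038 3.143 0.634
v 2.351 3.147 -0.457
v 3.812 3.075 0.878
v 2.168 2.932 -0.268
v 3.629 2.86 1.067
v 2.07 2.62 -0.177
v 3.53 2.547 1.158
v 2.079 2.281 -0.206
v 3.54 2.209 1.129
v 2.194 1.994 -0.347
v 3.655 1.922 0.988
v 2.388 1.825 -0.569
v 3.849 1.752 0.766
v 2.617 1.811 -0.82
v 4.078 1.739 0.515
v 2.828 1.957 -1.043
v 4.289 1.884 0.292
v 2.678 1.242 -2.924
v 3.12 0.965 -3.718
v 4.565 0.84 -2.869
v 4.122 1.118 -2.076
v 3.162 1.333 -3.736
v 4.607 1.208 -2.888
v 3.131 1.687 -3.631
v 4.576 1.562 -2.782
v 3.031 1.973 -3.418
v 4.475 1.849 -2.57
v 2.877 2.148 -3.13
v 4.321 2.024 -2.281
v 2.692 2.185 -2.811
v 4.137 2.061 -1.962
v 2.506 2.079 -2.508
v 3.95 1.954 -1.66
v 2.345 1.845 -2.27
v 3.79 1.721 -1.421
v 2.235 1.52 -2.131
v 3.68 1.395 -1.282
v 2.193 1.152 -2.112
v 3.638 1.027 -1.264
v 2.224 0.798 -2.218
v 3.669 0.673 -1.369
v 2.325 0.511 -2.43
v 3.769 0.387 -1.582
v 2.479 0.336 -2.719
v 3.923 0.212 -1.87
v 2.663 0.299 -3.038
v 4.108 0.175 -2.189
v 2.85 0.406 -3.34
v 4.294 0.281 -2.492
v 3.01 0.639 -3.579
v 4.455 0.515 -2.73
f 2 1 4
f 2 4 3
f 4 1 5
f 4 5 3
f 5 1 6
f 5 6 3
f 6 1 7
f 6 7 3
f 7 1 8
f 7 8 3
f 8 1 9
f 8 9 3
f 9 1 10
f 9 10 3
f 10 1 11
f 10 11 3
f 11 1 12
f 11 12 3
f 12 1 13
f 12 13 3
f 13 1 14
f 13 14 3
f 14 1 15
f 14 15 3
f 15 1 16
f 15 16 3
f 16 1 2
f 16 2 3
f 18 17 20
f 18 20 19
f 20 17 21
f 20 21 19
f 21 17 22
f 21 22 19
f 22 17 23
f 22 23 19
f 23 17 24
f 23 24 19
f 24 17 25
f 24 25 19
f 25 17 26
f 25 26 19
f 26 17 27
f 26 27 19
f 27 17 28
f 27 28 19
f 28 17 29
f 28 29 19
f 29 17 30
f 29 30 19
f 30 17 31
f 30 31 19
f 31 17 32
f 31 32 19
f 32 17 33
f 32 33 19
f 33 17 34
f 33 34 19
f 34 17 18
f 34 18 19
f 36 35 38
f 36 38 37
f 38 35 39
f 38 39 37
f 39 35 40
f 39 40 37
f 40 35 41
f 40 41 37
f 41 35 42
f 41 42 37
f 42 35 43
f 42 43 37
f 43 35 44
f 43 44 37
f 44 35 45
f 44 45 37
f 45 35 46
f 45 46 37
f 46 35 47
f 46 47 37
f 47 35 36
f 47 36 37
f 49 48 52
f 49 52 50
f 50 52 53
f 50 53 51
f 52 48 54
f 52 54 53
f 53 54 55
f 53 55 51
f 54 48 56
f 54 56 55
f 55 56 57
f 55 57 51
f 56 48 58
f 56 58 57
f 57 58 59
f 57 59 51
f 58 48 60
f 58 60 59
f 59 60 61
f 59 61 51
f 60 48 62
f 60 62 61
f 61 62 63
f 61 63 51
f 62 48 64
f 62 64 63
f 63 64 65
f 63 65 51
f 64 48 66
f 64 66 65
f 65 66 67
f 65 67 51
f 66 48 68
f 66 68 67
f 67 68 69
f 67 69 51
f 68 48 70
f 68 70 69
f 69 70 71
f 69 71 51
f 70 48 72
f 70 72 71
f 71 72 73
f 71 73 51
f 72 48 74
f 72 74 73
f 73 74 75
f 73 75 51
f 74 48 49
f 74 49 75
f 75 49 50
f 75 50 51
f 77 76 80
f 77 80 78
f 78 80 81
f 78 81 79
f 80 76 82
f 80 82 81
f 81 82 83
f 81 83 79
f 82 76 84
f 82 84 83
f 83 84 85
f 83 85 79
f 84 76 86
f 84 86 85
f 85 86 87
f 85 87 79
f 86 76 88
f 86 88 87
f 87 88 89
f 87 89 79
f 88 76 90
f 88 90 89
f 89 90 91
f 89 91 79
f 90 76 92
f 90 92 91
f 91 92 93
f 91 93 79
f 92 76 94
f 92 94 93
f 93 94 95
f 93 95 79
f 94 76 96
f 94 96 95
f 95 96 97
f 95 97 79
f 96 76 98
f 96 98 97
f 97 98 99
f 97 99 79
f 98 76 100
f 98 100 99
f 99 100 101
f 99 101 79
f 100 76 102
f 100 102 101
f 101 102 103
f 101 103 79
f 102 76 104
f 102 104 103
f 103 104 105
f 103 105 79
f 104 76 106
f 104 106 105
f 105 106 107
f 105 107 79
f 106 76 108
f 106 108 107
f 107 108 109
f 107 109 79
f 108 76 77
f 108 77 109
f 109 77 78
f 109 78 79



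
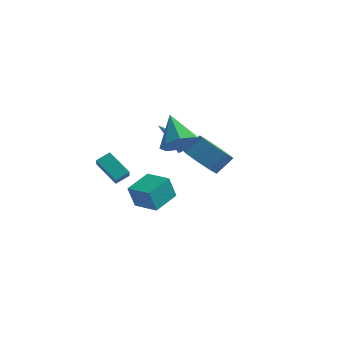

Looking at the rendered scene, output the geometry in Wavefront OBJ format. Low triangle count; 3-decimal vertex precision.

v -2.295 -2.378 -1.382
v -3.599 -2.077 -0.434
v -2.626 -1.804 -2.02
v -3.93 -1.502 -1.072
v -1.87 -1.718 -1.008
v -3.174 -1.416 -0.06
v -2.201 -1.143 -1.646
v -3.505 -0.842 -0.698
v 1.518 -2.601 2.231
v 2.334 -1.957 2.44
v 0.402 -1.619 3.569
v 1.863 -1.677 1.841
v 1.19 -1.939 1.471
v 0.709 -2.588 1.546
v 0.702 -3.245 2.023
v 1.173 -3.524 2.621
v 1.846 -3.263 2.991
v 2.327 -2.614 2.916
v -2.885 0.617 -4.918
v -3.144 0.3 -3.548
v -2.56 2.198 -4.49
v -2.819 1.881 -3.12
v -1.401 0.259 -4.72
v -1.66 -0.058 -3.35
v -1.076 1.84 -4.292
v -1.335 1.523 -2.922
v 2.834 -3.087 1.529
v 3.686 -3.751 1.553
v 4.217 -3.036 2.416
v 3.366 -2.373 2.391
v 3.773 -3.145 0.998
v 4.305 -2.431 1.861
v 3.31 -2.505 0.753
v 3.842 -1.791 1.616
v 2.569 -2.206 0.963
v 3.1 -1.492 1.826
v 1.983 -2.424 1.504
v 2.514 -1.709 2.367
v 1.895 -3.029 2.059
v 2.427 -2.315 2.922
v 2.358 -3.669 2.304
v 2.89 -2.955 3.167
v 3.1 -3.968 2.094
v 3.631 -3.254 2.957
v -0.7 2.229 -0.646
v -0.468 1.908 -0.169
v -2.46 2.431 0.346
v -0.397 2.215 -0.106
v -0.407 2.525 -0.187
v -0.496 2.756 -0.391
v -0.64 2.846 -0.664
v -0.799 2.77 -0.932
v -0.933 2.55 -1.123
v -1.004 2.243 -1.187
v -0.993 1.933 -1.105
v -0.905 1.702 -0.901
v -0.761 1.612 -0.628
v -0.601 1.688 -0.36
f 2 4 1
f 5 2 1
f 1 4 3
f 3 5 1
f 2 8 4
f 6 2 5
f 6 8 2
f 4 8 3
f 7 5 3
f 3 8 7
f 7 6 5
f 8 6 7
f 10 9 12
f 10 12 11
f 12 9 13
f 12 13 11
f 13 9 14
f 13 14 11
f 14 9 15
f 14 15 11
f 15 9 16
f 15 16 11
f 16 9 17
f 16 17 11
f 17 9 18
f 17 18 11
f 18 9 10
f 18 10 11
f 20 22 19
f 23 20 19
f 19 22 21
f 21 23 19
f 20 26 22
f 24 20 23
f 24 26 20
f 22 26 21
f 25 23 21
f 21 26 25
f 25 24 23
f 26 24 25
f 28 27 31
f 28 31 29
f 29 31 32
f 29 32 30
f 31 27 33
f 31 33 32
f 32 33 34
f 32 34 30
f 33 27 35
f 33 35 34
f 34 35 36
f 34 36 30
f 35 27 37
f 35 37 36
f 36 37 38
f 36 38 30
f 37 27 39
f 37 39 38
f 38 39 40
f 38 40 30
f 39 27 41
f 39 41 40
f 40 41 42
f 40 42 30
f 41 27 43
f 41 43 42
f 42 43 44
f 42 44 30
f 43 27 28
f 43 28 44
f 44 28 29
f 44 29 30
f 46 45 48
f 46 48 47
f 48 45 49
f 48 49 47
f 49 45 50
f 49 50 47
f 50 45 51
f 50 51 47
f 51 45 52
f 51 52 47
f 52 45 53
f 52 53 47
f 53 45 54
f 53 54 47
f 54 45 55
f 54 55 47
f 55 45 56
f 55 56 47
f 56 45 57
f 56 57 47
f 57 45 58
f 57 58 47
f 58 45 46
f 58 46 47



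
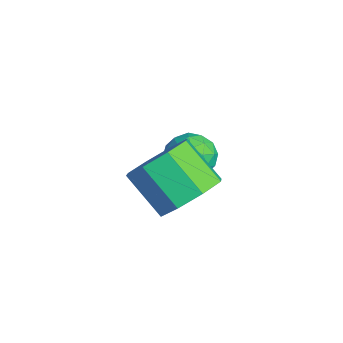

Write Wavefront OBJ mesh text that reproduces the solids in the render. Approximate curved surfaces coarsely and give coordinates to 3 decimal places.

v -0.068 -0.202 -1.438
v 0.638 -0.107 -0.694
v -0.347 -0.763 0.323
v -1.052 -0.858 -0.422
v 0.166 0.523 -0.744
v -0.819 -0.134 0.272
v -0.443 0.728 -1.202
v -1.428 0.071 -0.185
v -0.832 0.388 -1.797
v -1.816 -0.268 -0.781
v -0.773 -0.297 -2.183
v -1.758 -0.953 -1.166
v -0.301 -0.926 -2.132
v -1.286 -1.583 -1.116
v 0.308 -1.131 -1.675
v -0.677 -1.788 -0.658
v 0.696 -0.792 -1.079
v -0.288 -1.448 -0.063
v -3.642 1.141 -2.403
v -2.878 1.4 -2.325
v -3.222 -0.1 -2.395
v -2.458 0.159 -2.317
v -2.982 0.25 -1.706
v -3.241 1.017 -1.711
v -2.859 0.283 -3.009
v -3.118 1.05 -3.014
v -2.395 0.87 -2.699
v -2.471 0.849 -1.894
v -3.629 0.451 -2.826
v -3.705 0.43 -2.021
v -3.297 1.379 -2.365
v -2.803 -0.079 -2.355
v -3.111 -0.026 -1.996
v -2.662 0.126 -1.95
v -3.51 1.154 -2.004
v -3.062 1.306 -1.957
v -3.122 0.63 -1.594
v -3.038 -0.006 -2.763
v -2.59 0.146 -2.716
v -3.438 1.174 -2.77
v -2.989 1.326 -2.724
v -2.978 0.67 -3.126
v -2.564 1.22 -2.539
v -2.317 0.491 -2.534
v -2.552 0.564 -2.941
v -2.705 1.014 -2.944
v -2.609 1.208 -2.065
v -2.362 0.478 -2.061
v -2.669 0.532 -1.701
v -2.822 0.983 -1.704
v -2.324 0.896 -2.285
v -3.738 0.822 -2.659
v -3.491 0.092 -2.655
v -3.278 0.317 -3.016
v -3.431 0.768 -3.019
v -3.783 0.809 -2.186
v -3.536 0.08 -2.181
v -3.395 0.286 -1.776
v -3.548 0.736 -1.779
v -3.776 0.404 -2.435
f 2 1 5
f 2 5 3
f 3 5 6
f 3 6 4
f 5 1 7
f 5 7 6
f 6 7 8
f 6 8 4
f 7 1 9
f 7 9 8
f 8 9 10
f 8 10 4
f 9 1 11
f 9 11 10
f 10 11 12
f 10 12 4
f 11 1 13
f 11 13 12
f 12 13 14
f 12 14 4
f 13 1 15
f 13 15 14
f 14 15 16
f 14 16 4
f 15 1 17
f 15 17 16
f 16 17 18
f 16 18 4
f 17 1 2
f 17 2 18
f 18 2 3
f 18 3 4
f 19 56 35
f 56 30 59
f 35 59 24
f 56 59 35
f 19 35 31
f 35 24 36
f 31 36 20
f 35 36 31
f 19 31 40
f 31 20 41
f 40 41 26
f 31 41 40
f 19 40 52
f 40 26 55
f 52 55 29
f 40 55 52
f 19 52 56
f 52 29 60
f 56 60 30
f 52 60 56
f 20 36 47
f 36 24 50
f 47 50 28
f 36 50 47
f 24 59 37
f 59 30 58
f 37 58 23
f 59 58 37
f 30 60 57
f 60 29 53
f 57 53 21
f 60 53 57
f 29 55 54
f 55 26 42
f 54 42 25
f 55 42 54
f 26 41 46
f 41 20 43
f 46 43 27
f 41 43 46
f 22 48 34
f 48 28 49
f 34 49 23
f 48 49 34
f 22 34 32
f 34 23 33
f 32 33 21
f 34 33 32
f 22 32 39
f 32 21 38
f 39 38 25
f 32 38 39
f 22 39 44
f 39 25 45
f 44 45 27
f 39 45 44
f 22 44 48
f 44 27 51
f 48 51 28
f 44 51 48
f 23 49 37
f 49 28 50
f 37 50 24
f 49 50 37
f 21 33 57
f 33 23 58
f 57 58 30
f 33 58 57
f 25 38 54
f 38 21 53
f 54 53 29
f 38 53 54
f 27 45 46
f 45 25 42
f 46 42 26
f 45 42 46
f 28 51 47
f 51 27 43
f 47 43 20
f 51 43 47



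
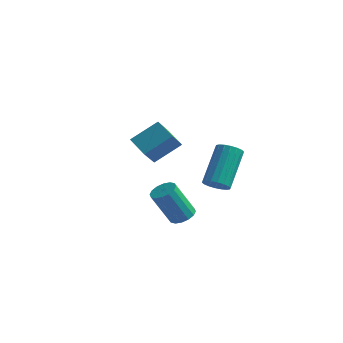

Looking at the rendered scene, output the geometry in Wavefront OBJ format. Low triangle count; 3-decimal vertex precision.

v -3.454 1.285 -1.328
v -3.484 0.396 -0.38
v -4.399 1.79 -0.885
v -4.429 0.901 0.064
v -2.551 2.199 -0.444
v -2.581 1.31 0.505
v -3.496 2.704 0
v -3.526 1.815 0.948
v -0.708 -1.539 -2.443
v -0.14 -1.656 -2.223
v -0.844 -2.098 -0.638
v -1.412 -1.981 -0.857
v -0.192 -1.346 -2.159
v -0.895 -1.788 -0.574
v -0.381 -1.087 -2.172
v -1.085 -1.529 -0.586
v -0.659 -0.95 -2.256
v -1.363 -1.392 -0.671
v -0.949 -0.97 -2.391
v -1.653 -1.412 -0.806
v -1.175 -1.143 -2.54
v -1.879 -1.585 -0.954
v -1.276 -1.422 -2.662
v -1.98 -1.864 -1.077
v -1.225 -1.732 -2.726
v -1.928 -2.174 -1.141
v -1.035 -1.991 -2.714
v -1.739 -2.433 -1.128
v -0.757 -2.128 -2.629
v -1.461 -2.57 -1.044
v -0.467 -2.108 -2.494
v -1.171 -2.55 -0.909
v -0.241 -1.935 -2.346
v -0.945 -2.377 -0.76
v -1.088 2.65 -2.896
v -0.766 3.052 -3.309
v -0.85 4.652 -1.817
v -1.172 4.25 -1.404
v -1.048 3.1 -3.377
v -1.132 4.701 -1.884
v -1.338 3.06 -3.35
v -1.422 4.66 -1.857
v -1.578 2.938 -3.232
v -1.662 4.538 -1.74
v -1.721 2.759 -3.049
v -1.805 4.359 -1.556
v -1.739 2.558 -2.835
v -1.823 4.159 -1.342
v -1.628 2.376 -2.633
v -1.712 3.976 -1.14
v -1.41 2.248 -2.483
v -1.494 3.848 -0.991
v -1.128 2.199 -2.416
v -1.212 3.8 -0.923
v -0.838 2.24 -2.443
v -0.922 3.84 -0.95
v -0.598 2.362 -2.56
v -0.682 3.962 -1.068
v -0.455 2.541 -2.744
v -0.539 4.141 -1.251
v -0.437 2.741 -2.958
v -0.521 4.342 -1.465
v -0.548 2.924 -3.16
v -0.632 4.524 -1.667
f 2 4 1
f 5 2 1
f 1 4 3
f 3 5 1
f 2 8 4
f 6 2 5
f 6 8 2
f 4 8 3
f 7 5 3
f 3 8 7
f 7 6 5
f 8 6 7
f 10 9 13
f 10 13 11
f 11 13 14
f 11 14 12
f 13 9 15
f 13 15 14
f 14 15 16
f 14 16 12
f 15 9 17
f 15 17 16
f 16 17 18
f 16 18 12
f 17 9 19
f 17 19 18
f 18 19 20
f 18 20 12
f 19 9 21
f 19 21 20
f 20 21 22
f 20 22 12
f 21 9 23
f 21 23 22
f 22 23 24
f 22 24 12
f 23 9 25
f 23 25 24
f 24 25 26
f 24 26 12
f 25 9 27
f 25 27 26
f 26 27 28
f 26 28 12
f 27 9 29
f 27 29 28
f 28 29 30
f 28 30 12
f 29 9 31
f 29 31 30
f 30 31 32
f 30 32 12
f 31 9 33
f 31 33 32
f 32 33 34
f 32 34 12
f 33 9 10
f 33 10 34
f 34 10 11
f 34 11 12
f 36 35 39
f 36 39 37
f 37 39 40
f 37 40 38
f 39 35 41
f 39 41 40
f 40 41 42
f 40 42 38
f 41 35 43
f 41 43 42
f 42 43 44
f 42 44 38
f 43 35 45
f 43 45 44
f 44 45 46
f 44 46 38
f 45 35 47
f 45 47 46
f 46 47 48
f 46 48 38
f 47 35 49
f 47 49 48
f 48 49 50
f 48 50 38
f 49 35 51
f 49 51 50
f 50 51 52
f 50 52 38
f 51 35 53
f 51 53 52
f 52 53 54
f 52 54 38
f 53 35 55
f 53 55 54
f 54 55 56
f 54 56 38
f 55 35 57
f 55 57 56
f 56 57 58
f 56 58 38
f 57 35 59
f 57 59 58
f 58 59 60
f 58 60 38
f 59 35 61
f 59 61 60
f 60 61 62
f 60 62 38
f 61 35 63
f 61 63 62
f 62 63 64
f 62 64 38
f 63 35 36
f 63 36 64
f 64 36 37
f 64 37 38



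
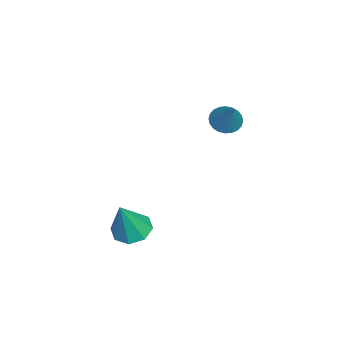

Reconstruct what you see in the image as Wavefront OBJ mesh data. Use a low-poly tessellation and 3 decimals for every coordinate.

v 0.169 -0.277 -4.25
v 0.746 0.32 -4.376
v 0.891 -0.603 -2.49
v 0.207 0.551 -4.112
v -0.354 0.297 -3.929
v -0.609 -0.293 -3.933
v -0.409 -0.874 -4.123
v 0.13 -1.105 -4.388
v 0.692 -0.851 -4.571
v 0.947 -0.26 -4.566
v -2.411 2.995 0.521
v -1.971 3.292 0.113
v -1.469 3.385 1.819
v -2.131 3.491 0.169
v -2.334 3.614 0.279
v -2.548 3.643 0.426
v -2.742 3.574 0.587
v -2.885 3.416 0.738
v -2.956 3.194 0.857
v -2.944 2.941 0.924
v -2.85 2.697 0.93
v -2.69 2.498 0.874
v -2.488 2.375 0.764
v -2.273 2.346 0.617
v -2.08 2.416 0.456
v -1.937 2.574 0.304
v -1.866 2.796 0.186
v -1.878 3.048 0.119
f 2 1 4
f 2 4 3
f 4 1 5
f 4 5 3
f 5 1 6
f 5 6 3
f 6 1 7
f 6 7 3
f 7 1 8
f 7 8 3
f 8 1 9
f 8 9 3
f 9 1 10
f 9 10 3
f 10 1 2
f 10 2 3
f 12 11 14
f 12 14 13
f 14 11 15
f 14 15 13
f 15 11 16
f 15 16 13
f 16 11 17
f 16 17 13
f 17 11 18
f 17 18 13
f 18 11 19
f 18 19 13
f 19 11 20
f 19 20 13
f 20 11 21
f 20 21 13
f 21 11 22
f 21 22 13
f 22 11 23
f 22 23 13
f 23 11 24
f 23 24 13
f 24 11 25
f 24 25 13
f 25 11 26
f 25 26 13
f 26 11 27
f 26 27 13
f 27 11 28
f 27 28 13
f 28 11 12
f 28 12 13



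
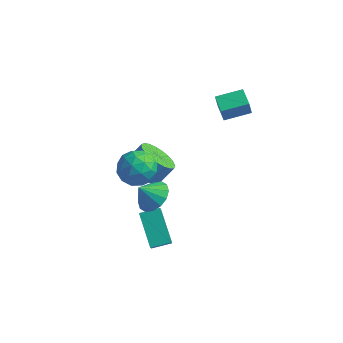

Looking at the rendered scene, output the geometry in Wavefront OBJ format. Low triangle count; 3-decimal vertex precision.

v 0.983 -3.028 -2.45
v -0.179 -1.855 -1.304
v 0.747 -2.427 -3.304
v -0.416 -1.255 -2.157
v 1.816 -2.405 -2.243
v 0.653 -1.233 -1.096
v 1.579 -1.805 -3.096
v 0.417 -0.632 -1.95
v 0.59 -1.816 0.474
v 1.011 -1.185 1.045
v -0.01 -2.224 1.366
v 0.609 -0.957 0.878
v 0.201 -0.959 0.604
v -0.103 -1.191 0.294
v -0.221 -1.591 0.032
v -0.122 -2.051 -0.111
v 0.168 -2.448 -0.098
v 0.571 -2.676 0.069
v 0.979 -2.673 0.344
v 1.282 -2.441 0.653
v 1.4 -2.042 0.915
v 1.301 -1.582 1.058
v -0.5 -1.909 3.859
v 0.034 -1.628 2.998
v 0.166 -3.472 3.762
v 0.7 -3.191 2.901
v 0.959 -2.785 3.836
v 0.547 -1.819 3.895
v -0.347 -3.281 2.865
v -0.759 -2.315 2.924
v 0.128 -2.476 2.383
v 0.935 -2.17 2.983
v -0.735 -2.93 3.777
v 0.072 -2.624 4.377
v -0.291 -1.632 3.437
v 0.491 -3.468 3.323
v 0.644 -3.23 3.873
v 0.957 -3.065 3.366
v 0.01 -1.743 3.964
v 0.324 -1.579 3.458
v 0.868 -2.258 3.951
v -0.124 -3.521 3.302
v 0.19 -3.357 2.796
v -0.757 -2.035 3.394
v -0.444 -1.87 2.887
v -0.668 -2.842 2.809
v 0.078 -1.965 2.569
v 0.469 -2.884 2.513
v -0.146 -2.936 2.491
v -0.388 -2.369 2.526
v 0.552 -1.785 2.922
v 0.944 -2.703 2.865
v 1.096 -2.464 3.415
v 0.854 -1.897 3.45
v 0.608 -2.283 2.561
v -0.744 -2.397 3.895
v -0.352 -3.315 3.838
v -0.654 -3.203 3.31
v -0.896 -2.636 3.345
v -0.269 -2.216 4.247
v 0.122 -3.135 4.191
v 0.588 -2.731 4.234
v 0.346 -2.164 4.269
v -0.408 -2.817 4.199
v 1.437 3.859 2.923
v 1.354 3.702 3.774
v 2.55 4.747 3.196
v 2.467 4.59 4.047
v 2.153 2.99 2.833
v 2.07 2.833 3.684
v 3.266 3.878 3.106
v 3.183 3.721 3.957
v -0.975 0.215 -0.229
v -0.008 -0.001 -0.633
v 0.522 0.688 0.265
v -0.445 0.905 0.669
v -0.119 0.37 -0.852
v 0.411 1.059 0.046
v -0.378 0.715 -0.964
v 0.152 1.404 -0.065
v -0.74 0.972 -0.948
v -0.21 1.661 -0.049
v -1.143 1.1 -0.808
v -0.613 1.789 0.09
v -1.516 1.074 -0.568
v -0.987 1.763 0.33
v -1.796 0.9 -0.27
v -1.267 1.589 0.629
v -1.934 0.607 0.036
v -1.405 1.296 0.934
v -1.907 0.247 0.296
v -1.377 0.936 1.194
v -1.718 -0.119 0.465
v -1.188 0.57 1.363
v -1.4 -0.427 0.514
v -0.871 0.262 1.412
v -1.009 -0.623 0.434
v -0.48 0.066 1.333
v -0.612 -0.675 0.24
v -0.083 0.014 1.139
v -0.278 -0.573 -0.035
v 0.252 0.116 0.863
v -0.064 -0.334 -0.344
v 0.465 0.355 0.554
f 2 4 1
f 5 2 1
f 1 4 3
f 3 5 1
f 2 8 4
f 6 2 5
f 6 8 2
f 4 8 3
f 7 5 3
f 3 8 7
f 7 6 5
f 8 6 7
f 10 9 12
f 10 12 11
f 12 9 13
f 12 13 11
f 13 9 14
f 13 14 11
f 14 9 15
f 14 15 11
f 15 9 16
f 15 16 11
f 16 9 17
f 16 17 11
f 17 9 18
f 17 18 11
f 18 9 19
f 18 19 11
f 19 9 20
f 19 20 11
f 20 9 21
f 20 21 11
f 21 9 22
f 21 22 11
f 22 9 10
f 22 10 11
f 23 60 39
f 60 34 63
f 39 63 28
f 60 63 39
f 23 39 35
f 39 28 40
f 35 40 24
f 39 40 35
f 23 35 44
f 35 24 45
f 44 45 30
f 35 45 44
f 23 44 56
f 44 30 59
f 56 59 33
f 44 59 56
f 23 56 60
f 56 33 64
f 60 64 34
f 56 64 60
f 24 40 51
f 40 28 54
f 51 54 32
f 40 54 51
f 28 63 41
f 63 34 62
f 41 62 27
f 63 62 41
f 34 64 61
f 64 33 57
f 61 57 25
f 64 57 61
f 33 59 58
f 59 30 46
f 58 46 29
f 59 46 58
f 30 45 50
f 45 24 47
f 50 47 31
f 45 47 50
f 26 52 38
f 52 32 53
f 38 53 27
f 52 53 38
f 26 38 36
f 38 27 37
f 36 37 25
f 38 37 36
f 26 36 43
f 36 25 42
f 43 42 29
f 36 42 43
f 26 43 48
f 43 29 49
f 48 49 31
f 43 49 48
f 26 48 52
f 48 31 55
f 52 55 32
f 48 55 52
f 27 53 41
f 53 32 54
f 41 54 28
f 53 54 41
f 25 37 61
f 37 27 62
f 61 62 34
f 37 62 61
f 29 42 58
f 42 25 57
f 58 57 33
f 42 57 58
f 31 49 50
f 49 29 46
f 50 46 30
f 49 46 50
f 32 55 51
f 55 31 47
f 51 47 24
f 55 47 51
f 66 68 65
f 69 66 65
f 65 68 67
f 67 69 65
f 66 72 68
f 70 66 69
f 70 72 66
f 68 72 67
f 71 69 67
f 67 72 71
f 71 70 69
f 72 70 71
f 74 73 77
f 74 77 75
f 75 77 78
f 75 78 76
f 77 73 79
f 77 79 78
f 78 79 80
f 78 80 76
f 79 73 81
f 79 81 80
f 80 81 82
f 80 82 76
f 81 73 83
f 81 83 82
f 82 83 84
f 82 84 76
f 83 73 85
f 83 85 84
f 84 85 86
f 84 86 76
f 85 73 87
f 85 87 86
f 86 87 88
f 86 88 76
f 87 73 89
f 87 89 88
f 88 89 90
f 88 90 76
f 89 73 91
f 89 91 90
f 90 91 92
f 90 92 76
f 91 73 93
f 91 93 92
f 92 93 94
f 92 94 76
f 93 73 95
f 93 95 94
f 94 95 96
f 94 96 76
f 95 73 97
f 95 97 96
f 96 97 98
f 96 98 76
f 97 73 99
f 97 99 98
f 98 99 100
f 98 100 76
f 99 73 101
f 99 101 100
f 100 101 102
f 100 102 76
f 101 73 103
f 101 103 102
f 102 103 104
f 102 104 76
f 103 73 74
f 103 74 104
f 104 74 75
f 104 75 76



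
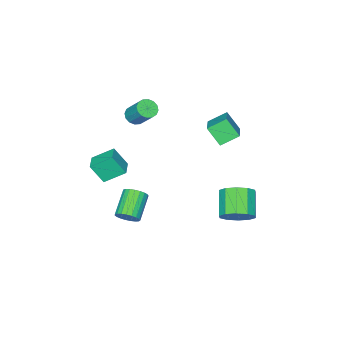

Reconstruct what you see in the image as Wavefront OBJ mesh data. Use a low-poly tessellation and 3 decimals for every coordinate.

v -0.22 3.603 -2.502
v 0.577 3.428 -1.858
v -0.462 2.462 -0.834
v -1.26 2.637 -1.478
v 0.276 3.961 -1.661
v -0.763 2.994 -0.637
v -0.215 4.357 -1.785
v -1.254 3.39 -0.761
v -0.708 4.465 -2.183
v -1.747 3.498 -1.159
v -1.015 4.244 -2.703
v -2.054 3.277 -1.679
v -1.018 3.778 -3.146
v -2.057 2.812 -2.122
v -0.717 3.246 -3.343
v -1.756 2.279 -2.319
v -0.226 2.85 -3.219
v -1.265 1.883 -2.195
v 0.267 2.742 -2.821
v -0.772 1.775 -1.797
v 0.574 2.963 -2.301
v -0.465 1.996 -1.277
v -1.244 1.346 2.356
v -1.096 0.503 3.399
v -2.131 1.954 2.973
v -1.983 1.111 4.016
v -0.037 2.409 3.044
v 0.111 1.566 4.087
v -0.924 3.017 3.661
v -0.776 2.174 4.704
v 2.336 -4.124 -1.665
v 2.742 -4.788 -0.466
v 1.45 -3.228 -0.869
v 1.857 -3.892 0.33
v 3.163 -3.408 -1.55
v 3.57 -4.072 -0.351
v 2.278 -2.512 -0.754
v 2.684 -3.176 0.445
v 0.169 -3.867 2.279
v 0.787 -3.732 2.09
v 0.928 -2.617 3.352
v 0.311 -2.753 3.541
v 0.592 -3.511 1.917
v 0.733 -2.397 3.18
v 0.283 -3.386 1.841
v 0.424 -2.272 3.104
v -0.056 -3.39 1.883
v 0.085 -2.275 3.145
v -0.335 -3.522 2.03
v -0.194 -2.407 3.292
v -0.478 -3.746 2.244
v -0.337 -2.631 3.506
v -0.448 -4.003 2.468
v -0.307 -2.888 3.73
v -0.253 -4.223 2.64
v -0.112 -3.109 3.903
v 0.056 -4.348 2.716
v 0.197 -3.234 3.979
v 0.395 -4.345 2.675
v 0.536 -3.23 3.937
v 0.674 -4.213 2.528
v 0.815 -3.098 3.79
v 0.817 -3.989 2.314
v 0.958 -2.874 3.576
v 3.077 -1.657 -3.697
v 3.514 -1.678 -3.101
v 2.181 -2.345 -2.146
v 1.743 -2.323 -2.743
v 3.39 -1.397 -3.079
v 2.057 -2.064 -2.124
v 3.211 -1.162 -3.164
v 1.878 -1.829 -2.209
v 3.009 -1.012 -3.341
v 1.676 -1.679 -2.386
v 2.819 -0.973 -3.579
v 1.486 -1.64 -2.625
v 2.673 -1.052 -3.839
v 1.34 -1.719 -2.884
v 2.597 -1.236 -4.073
v 1.264 -1.903 -3.119
v 2.604 -1.493 -4.243
v 1.271 -2.16 -3.288
v 2.693 -1.778 -4.318
v 1.36 -2.445 -3.364
v 2.848 -2.042 -4.286
v 1.515 -2.709 -3.332
v 3.042 -2.239 -4.152
v 1.709 -2.906 -3.198
v 3.243 -2.336 -3.94
v 1.91 -3.003 -2.985
v 3.414 -2.315 -3.685
v 2.081 -2.982 -2.731
v 3.528 -2.18 -3.433
v 2.195 -2.847 -2.478
v 3.563 -1.955 -3.226
v 2.23 -2.622 -2.272
f 2 1 5
f 2 5 3
f 3 5 6
f 3 6 4
f 5 1 7
f 5 7 6
f 6 7 8
f 6 8 4
f 7 1 9
f 7 9 8
f 8 9 10
f 8 10 4
f 9 1 11
f 9 11 10
f 10 11 12
f 10 12 4
f 11 1 13
f 11 13 12
f 12 13 14
f 12 14 4
f 13 1 15
f 13 15 14
f 14 15 16
f 14 16 4
f 15 1 17
f 15 17 16
f 16 17 18
f 16 18 4
f 17 1 19
f 17 19 18
f 18 19 20
f 18 20 4
f 19 1 21
f 19 21 20
f 20 21 22
f 20 22 4
f 21 1 2
f 21 2 22
f 22 2 3
f 22 3 4
f 24 26 23
f 27 24 23
f 23 26 25
f 25 27 23
f 24 30 26
f 28 24 27
f 28 30 24
f 26 30 25
f 29 27 25
f 25 30 29
f 29 28 27
f 30 28 29
f 32 34 31
f 35 32 31
f 31 34 33
f 33 35 31
f 32 38 34
f 36 32 35
f 36 38 32
f 34 38 33
f 37 35 33
f 33 38 37
f 37 36 35
f 38 36 37
f 40 39 43
f 40 43 41
f 41 43 44
f 41 44 42
f 43 39 45
f 43 45 44
f 44 45 46
f 44 46 42
f 45 39 47
f 45 47 46
f 46 47 48
f 46 48 42
f 47 39 49
f 47 49 48
f 48 49 50
f 48 50 42
f 49 39 51
f 49 51 50
f 50 51 52
f 50 52 42
f 51 39 53
f 51 53 52
f 52 53 54
f 52 54 42
f 53 39 55
f 53 55 54
f 54 55 56
f 54 56 42
f 55 39 57
f 55 57 56
f 56 57 58
f 56 58 42
f 57 39 59
f 57 59 58
f 58 59 60
f 58 60 42
f 59 39 61
f 59 61 60
f 60 61 62
f 60 62 42
f 61 39 63
f 61 63 62
f 62 63 64
f 62 64 42
f 63 39 40
f 63 40 64
f 64 40 41
f 64 41 42
f 66 65 69
f 66 69 67
f 67 69 70
f 67 70 68
f 69 65 71
f 69 71 70
f 70 71 72
f 70 72 68
f 71 65 73
f 71 73 72
f 72 73 74
f 72 74 68
f 73 65 75
f 73 75 74
f 74 75 76
f 74 76 68
f 75 65 77
f 75 77 76
f 76 77 78
f 76 78 68
f 77 65 79
f 77 79 78
f 78 79 80
f 78 80 68
f 79 65 81
f 79 81 80
f 80 81 82
f 80 82 68
f 81 65 83
f 81 83 82
f 82 83 84
f 82 84 68
f 83 65 85
f 83 85 84
f 84 85 86
f 84 86 68
f 85 65 87
f 85 87 86
f 86 87 88
f 86 88 68
f 87 65 89
f 87 89 88
f 88 89 90
f 88 90 68
f 89 65 91
f 89 91 90
f 90 91 92
f 90 92 68
f 91 65 93
f 91 93 92
f 92 93 94
f 92 94 68
f 93 65 95
f 93 95 94
f 94 95 96
f 94 96 68
f 95 65 66
f 95 66 96
f 96 66 67
f 96 67 68



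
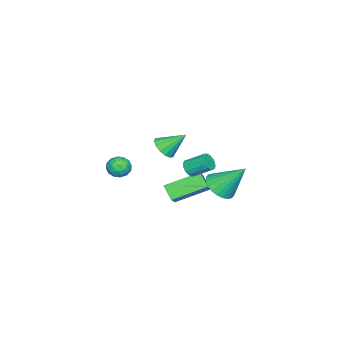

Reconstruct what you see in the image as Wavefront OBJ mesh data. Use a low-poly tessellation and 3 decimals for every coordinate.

v -1.937 0.314 -1.289
v -1.725 0.045 -0.833
v -1.931 1.097 -0.116
v -2.143 1.366 -0.571
v -1.493 0.176 -0.959
v -1.698 1.229 -0.242
v -1.38 0.344 -1.174
v -1.585 1.397 -0.456
v -1.416 0.504 -1.419
v -1.622 1.557 -0.702
v -1.592 0.613 -1.629
v -1.797 1.666 -0.912
v -1.86 0.642 -1.748
v -2.066 1.694 -1.031
v -2.149 0.583 -1.744
v -2.355 1.635 -1.027
v -2.382 0.451 -1.618
v -2.587 1.504 -0.901
v -2.495 0.283 -1.404
v -2.7 1.336 -0.686
v -2.458 0.123 -1.158
v -2.664 1.176 -0.441
v -2.283 0.014 -0.948
v -2.488 1.067 -0.231
v -2.014 -0.014 -0.829
v -2.22 1.038 -0.112
v -2.041 -3.245 -2.518
v -1.403 -3.326 -2.138
v -2.237 -4.434 -2.442
v -1.599 -4.515 -2.062
v -2.18 -4.165 -1.748
v -2.059 -3.43 -1.795
v -1.581 -4.33 -2.785
v -1.46 -3.595 -2.832
v -1.12 -3.996 -2.302
v -1.489 -3.894 -1.662
v -2.151 -3.866 -2.918
v -2.52 -3.764 -2.278
v -1.705 -3.181 -2.335
v -1.935 -4.579 -2.245
v -2.276 -4.374 -2.061
v -1.902 -4.421 -1.838
v -2.09 -3.242 -2.133
v -1.715 -3.29 -1.91
v -2.172 -3.783 -1.681
v -1.925 -4.47 -2.67
v -1.55 -4.518 -2.447
v -1.738 -3.339 -2.742
v -1.364 -3.386 -2.519
v -1.468 -3.977 -2.899
v -1.164 -3.622 -2.208
v -1.279 -4.322 -2.163
v -1.268 -4.213 -2.588
v -1.197 -3.781 -2.616
v -1.381 -3.563 -1.831
v -1.496 -4.262 -1.787
v -1.837 -4.056 -1.602
v -1.766 -3.624 -1.63
v -1.214 -3.957 -1.928
v -2.144 -3.498 -2.793
v -2.259 -4.197 -2.749
v -1.874 -4.136 -2.95
v -1.803 -3.704 -2.978
v -2.361 -3.438 -2.417
v -2.476 -4.138 -2.372
v -2.443 -3.979 -1.964
v -2.372 -3.547 -1.992
v -2.426 -3.803 -2.652
v -0.229 2.935 -0.939
v 0.714 2.897 -0.76
v -0.471 4.245 0.619
v 0.697 3.182 -1.003
v 0.539 3.429 -1.235
v 0.264 3.601 -1.423
v -0.086 3.672 -1.537
v -0.458 3.63 -1.56
v -0.794 3.482 -1.488
v -1.045 3.251 -1.332
v -1.171 2.972 -1.117
v -1.154 2.687 -0.875
v -0.996 2.44 -0.642
v -0.721 2.268 -0.454
v -0.372 2.197 -0.34
v -0 2.239 -0.318
v 0.337 2.387 -0.389
v 0.587 2.618 -0.545
v 1.366 0.525 2.149
v 2.083 0.651 2.329
v 0.934 1.555 3.151
v 2.007 0.899 2.04
v 1.758 1.048 1.781
v 1.405 1.056 1.621
v 1.041 0.922 1.602
v 0.764 0.682 1.729
v 0.648 0.4 1.969
v 0.725 0.151 2.258
v 0.973 0.003 2.517
v 1.326 -0.006 2.677
v 1.69 0.128 2.696
v 1.967 0.368 2.569
v -3.177 -1.175 -5.093
v -3.527 -1.822 -4.357
v -4.4 0.39 -4.297
v -4.75 -0.257 -3.562
v -1.59 -0.583 -3.818
v -1.94 -1.23 -3.083
v -2.813 0.982 -3.023
v -3.163 0.335 -2.287
f 2 1 5
f 2 5 3
f 3 5 6
f 3 6 4
f 5 1 7
f 5 7 6
f 6 7 8
f 6 8 4
f 7 1 9
f 7 9 8
f 8 9 10
f 8 10 4
f 9 1 11
f 9 11 10
f 10 11 12
f 10 12 4
f 11 1 13
f 11 13 12
f 12 13 14
f 12 14 4
f 13 1 15
f 13 15 14
f 14 15 16
f 14 16 4
f 15 1 17
f 15 17 16
f 16 17 18
f 16 18 4
f 17 1 19
f 17 19 18
f 18 19 20
f 18 20 4
f 19 1 21
f 19 21 20
f 20 21 22
f 20 22 4
f 21 1 23
f 21 23 22
f 22 23 24
f 22 24 4
f 23 1 25
f 23 25 24
f 24 25 26
f 24 26 4
f 25 1 2
f 25 2 26
f 26 2 3
f 26 3 4
f 27 64 43
f 64 38 67
f 43 67 32
f 64 67 43
f 27 43 39
f 43 32 44
f 39 44 28
f 43 44 39
f 27 39 48
f 39 28 49
f 48 49 34
f 39 49 48
f 27 48 60
f 48 34 63
f 60 63 37
f 48 63 60
f 27 60 64
f 60 37 68
f 64 68 38
f 60 68 64
f 28 44 55
f 44 32 58
f 55 58 36
f 44 58 55
f 32 67 45
f 67 38 66
f 45 66 31
f 67 66 45
f 38 68 65
f 68 37 61
f 65 61 29
f 68 61 65
f 37 63 62
f 63 34 50
f 62 50 33
f 63 50 62
f 34 49 54
f 49 28 51
f 54 51 35
f 49 51 54
f 30 56 42
f 56 36 57
f 42 57 31
f 56 57 42
f 30 42 40
f 42 31 41
f 40 41 29
f 42 41 40
f 30 40 47
f 40 29 46
f 47 46 33
f 40 46 47
f 30 47 52
f 47 33 53
f 52 53 35
f 47 53 52
f 30 52 56
f 52 35 59
f 56 59 36
f 52 59 56
f 31 57 45
f 57 36 58
f 45 58 32
f 57 58 45
f 29 41 65
f 41 31 66
f 65 66 38
f 41 66 65
f 33 46 62
f 46 29 61
f 62 61 37
f 46 61 62
f 35 53 54
f 53 33 50
f 54 50 34
f 53 50 54
f 36 59 55
f 59 35 51
f 55 51 28
f 59 51 55
f 70 69 72
f 70 72 71
f 72 69 73
f 72 73 71
f 73 69 74
f 73 74 71
f 74 69 75
f 74 75 71
f 75 69 76
f 75 76 71
f 76 69 77
f 76 77 71
f 77 69 78
f 77 78 71
f 78 69 79
f 78 79 71
f 79 69 80
f 79 80 71
f 80 69 81
f 80 81 71
f 81 69 82
f 81 82 71
f 82 69 83
f 82 83 71
f 83 69 84
f 83 84 71
f 84 69 85
f 84 85 71
f 85 69 86
f 85 86 71
f 86 69 70
f 86 70 71
f 88 87 90
f 88 90 89
f 90 87 91
f 90 91 89
f 91 87 92
f 91 92 89
f 92 87 93
f 92 93 89
f 93 87 94
f 93 94 89
f 94 87 95
f 94 95 89
f 95 87 96
f 95 96 89
f 96 87 97
f 96 97 89
f 97 87 98
f 97 98 89
f 98 87 99
f 98 99 89
f 99 87 100
f 99 100 89
f 100 87 88
f 100 88 89
f 102 104 101
f 105 102 101
f 101 104 103
f 103 105 101
f 102 108 104
f 106 102 105
f 106 108 102
f 104 108 103
f 107 105 103
f 103 108 107
f 107 106 105
f 108 106 107

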